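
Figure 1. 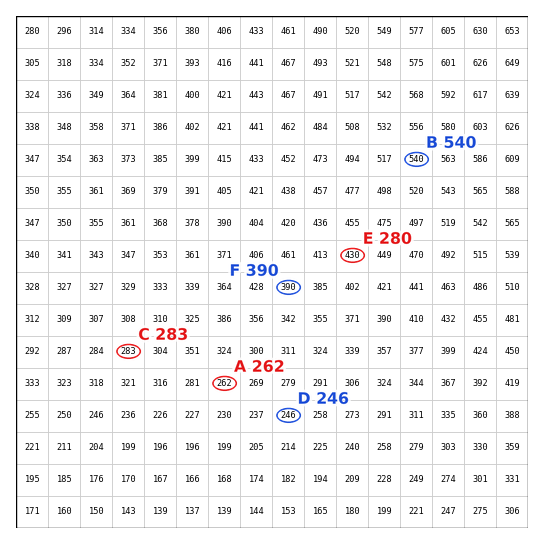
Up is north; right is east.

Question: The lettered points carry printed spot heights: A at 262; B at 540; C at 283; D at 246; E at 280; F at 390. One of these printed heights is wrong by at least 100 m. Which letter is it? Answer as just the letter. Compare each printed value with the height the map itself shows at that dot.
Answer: E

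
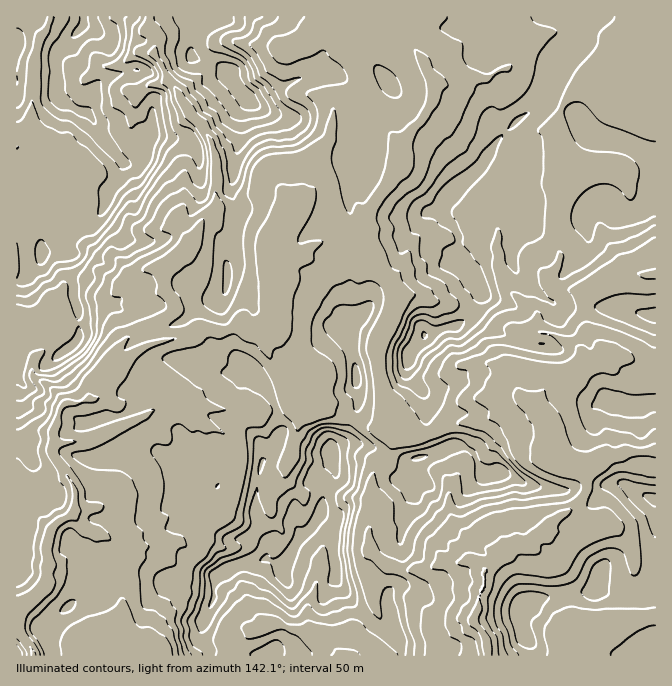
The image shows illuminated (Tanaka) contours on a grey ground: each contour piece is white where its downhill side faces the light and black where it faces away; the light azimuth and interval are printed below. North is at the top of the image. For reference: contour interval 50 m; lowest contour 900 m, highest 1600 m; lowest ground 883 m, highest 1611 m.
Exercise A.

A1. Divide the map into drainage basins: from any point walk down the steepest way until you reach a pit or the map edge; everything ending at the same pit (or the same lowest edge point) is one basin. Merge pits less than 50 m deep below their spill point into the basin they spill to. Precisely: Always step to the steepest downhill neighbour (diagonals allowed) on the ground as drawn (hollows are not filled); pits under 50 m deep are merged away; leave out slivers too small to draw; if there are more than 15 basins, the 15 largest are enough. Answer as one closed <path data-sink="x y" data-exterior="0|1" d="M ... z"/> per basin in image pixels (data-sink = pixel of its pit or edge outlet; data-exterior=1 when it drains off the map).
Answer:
<path data-sink="487 647" data-exterior="0" d="M655 16l-638 0-1 327 2 1 15-7-4-35-5-14 1-12 6 17 7 8 26 18 8 2 6-4 0-12-4-5 0-13-6-30-10-10 7-11 19-8 15-13 7-12 2-11 13-19 2-10 11 1 6-3 4-6 5-17 13-2 15 3 15 0 38-23 19-17 3 4 6 0 24-17 22-10 13-3 15 1 14 8 3 6 0 29 3 7 23-15 9-9 8-12 16 22 40 35 21 30-23 22-5 10 0 5 3 6 9 7 6 12 0 26 20 24 2 10-7 16-4 5-13 8-32 8-16 21-1 18 15 19 3 8 0 27 8 23-2 4-28 7-26-12-16-5-20 0-7 4-5 6-6-3-9 0-15-8-13-4-9 1-4 10-13 13-5 30 0 22 5 17 8 12-3 14 18 8 14-26 15-13 7-13 12 7 2 6 0 33 4 24 15 20 22 24 10 6 13 0 4 22 128 0 1-9-10-20 0-13 13-13 28-7 32-3 3-3 18 8 30 0 10-3z"/><path data-sink="34 655" data-exterior="1" d="M324 73l-7 0-22 6-13 7-24 17-6 0-3-4-19 17-38 23-15 0-15-3-13 2-3 12-5 10-7 4-11-1-2 10-13 19-2 11-7 12-15 13-19 8-7 11 8 6 3 10 2 15 3 9 0 13 4 5 0 12-3 2-3 2-8-2-26-18-7-8-5-16-2 0 0 11 5 14 0 10 4 11 0 14-17 8 1 311 33 0 1-4-7-20 9-12 27-24 18-8 9-9 10-5 33 0 29 14 33 0 7-14 21-10 25-5 3-2 1-13-8-12-5-17 0-22 5-30 13-13 4-11 22 4 15 8 9 0 6 3 5-6 7-4 20 0 16 5 26 12 18-3 12-6-8-25 0-27-3-8-15-19 0-11 3-10 14-18 32-8 13-8 4-5 7-16-2-10-20-24 0-26-6-12-9-7-3-6 0-5 5-10 23-22-21-30-40-35-16-22-8 12-9 9-23 15-3-7 0-29-3-6-9-6z"/><path data-sink="347 655" data-exterior="1" d="M320 514l-7 13-15 13-14 26-16-7-6 0-7 4-20 3-17 9-4 9 0 14-11 24-2 8 0 8 9 13 17 2 7 3 167-1-3-21-13 0-10-6-22-24-15-20-4-24 0-33-2-6z"/><path data-sink="125 655" data-exterior="1" d="M150 574l-33 0-10 5-9 9-13 5-13 10-19 17-9 12 7 23 158 1-1-8-7-10 0-8 2-8 11-24 0-11-35 1z"/><path data-sink="570 645" data-exterior="0" d="M597 588l-3 3-9 2-13 0-35 6-14 11-2 17 10 20 1 9 124-1 0-61-4-1-7 3-30 0z"/>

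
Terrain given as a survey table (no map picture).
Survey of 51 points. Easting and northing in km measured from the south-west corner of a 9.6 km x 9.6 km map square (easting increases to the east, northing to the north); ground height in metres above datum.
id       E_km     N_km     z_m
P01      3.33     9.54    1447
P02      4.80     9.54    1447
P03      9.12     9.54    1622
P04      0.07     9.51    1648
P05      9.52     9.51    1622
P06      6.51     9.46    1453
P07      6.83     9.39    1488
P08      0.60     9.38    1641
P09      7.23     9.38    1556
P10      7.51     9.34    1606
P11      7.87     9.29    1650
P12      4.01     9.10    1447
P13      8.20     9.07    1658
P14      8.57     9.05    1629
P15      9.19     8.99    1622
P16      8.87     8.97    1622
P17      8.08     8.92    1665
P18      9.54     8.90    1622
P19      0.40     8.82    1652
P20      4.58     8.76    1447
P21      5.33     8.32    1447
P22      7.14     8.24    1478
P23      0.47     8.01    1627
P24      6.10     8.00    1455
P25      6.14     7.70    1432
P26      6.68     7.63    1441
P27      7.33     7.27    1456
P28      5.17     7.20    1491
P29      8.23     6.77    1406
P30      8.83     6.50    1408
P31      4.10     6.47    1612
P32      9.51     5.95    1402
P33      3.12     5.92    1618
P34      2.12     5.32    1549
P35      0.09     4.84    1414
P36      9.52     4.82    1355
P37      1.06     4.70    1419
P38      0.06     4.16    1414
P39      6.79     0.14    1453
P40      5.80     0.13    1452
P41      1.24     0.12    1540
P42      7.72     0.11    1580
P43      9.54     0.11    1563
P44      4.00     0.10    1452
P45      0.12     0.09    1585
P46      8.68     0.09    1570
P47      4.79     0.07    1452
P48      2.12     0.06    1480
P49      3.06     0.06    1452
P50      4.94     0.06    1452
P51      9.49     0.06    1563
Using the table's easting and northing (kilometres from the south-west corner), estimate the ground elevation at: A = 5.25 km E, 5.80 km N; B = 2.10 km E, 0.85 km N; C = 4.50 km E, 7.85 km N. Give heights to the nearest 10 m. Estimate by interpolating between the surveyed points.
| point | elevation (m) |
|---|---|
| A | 1600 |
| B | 1450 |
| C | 1450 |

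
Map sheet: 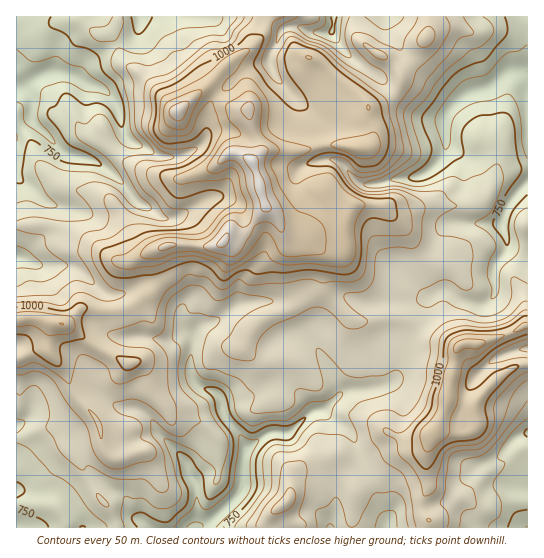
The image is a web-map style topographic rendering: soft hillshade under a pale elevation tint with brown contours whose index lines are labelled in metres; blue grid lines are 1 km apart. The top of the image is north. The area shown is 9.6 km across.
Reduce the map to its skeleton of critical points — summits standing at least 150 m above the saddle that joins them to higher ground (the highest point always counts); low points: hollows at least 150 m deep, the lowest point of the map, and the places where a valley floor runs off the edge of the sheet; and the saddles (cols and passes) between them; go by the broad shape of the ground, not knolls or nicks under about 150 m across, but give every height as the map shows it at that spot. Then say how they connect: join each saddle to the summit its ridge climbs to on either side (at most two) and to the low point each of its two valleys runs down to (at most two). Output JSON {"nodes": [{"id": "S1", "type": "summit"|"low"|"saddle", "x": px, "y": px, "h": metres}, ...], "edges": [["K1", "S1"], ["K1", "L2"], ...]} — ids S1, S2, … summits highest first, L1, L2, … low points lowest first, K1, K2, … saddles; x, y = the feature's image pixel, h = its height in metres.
{"nodes": [
{"id": "S1", "type": "summit", "x": 253, "y": 161, "h": 1221},
{"id": "S2", "type": "summit", "x": 474, "y": 343, "h": 1116},
{"id": "L1", "type": "low", "x": 195, "y": 526, "h": 648},
{"id": "L2", "type": "low", "x": 527, "y": 71, "h": 650},
{"id": "L3", "type": "low", "x": 21, "y": 86, "h": 651},
{"id": "L4", "type": "low", "x": 527, "y": 527, "h": 698},
{"id": "L5", "type": "low", "x": 334, "y": 17, "h": 739},
{"id": "K1", "type": "saddle", "x": 111, "y": 310, "h": 979},
{"id": "K2", "type": "saddle", "x": 422, "y": 509, "h": 937},
{"id": "K3", "type": "saddle", "x": 411, "y": 59, "h": 914},
{"id": "K4", "type": "saddle", "x": 418, "y": 327, "h": 866}],
"edges": [["K1", "S1"], ["K1", "L1"], ["K1", "L3"], ["K2", "S2"], ["K2", "L1"], ["K2", "L4"], ["K3", "S1"], ["K3", "L2"], ["K3", "L5"], ["K4", "S1"], ["K4", "S2"], ["K4", "L1"], ["K4", "L2"]]}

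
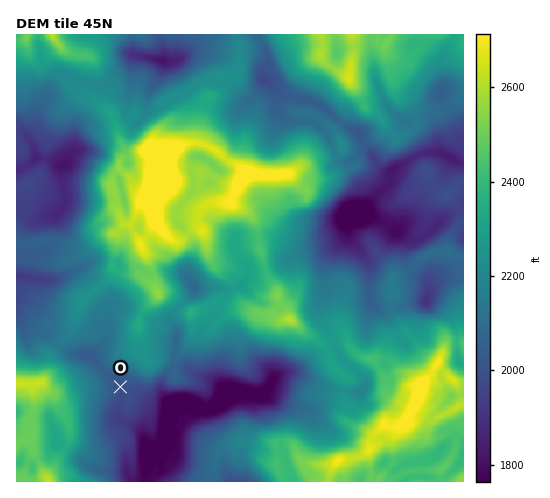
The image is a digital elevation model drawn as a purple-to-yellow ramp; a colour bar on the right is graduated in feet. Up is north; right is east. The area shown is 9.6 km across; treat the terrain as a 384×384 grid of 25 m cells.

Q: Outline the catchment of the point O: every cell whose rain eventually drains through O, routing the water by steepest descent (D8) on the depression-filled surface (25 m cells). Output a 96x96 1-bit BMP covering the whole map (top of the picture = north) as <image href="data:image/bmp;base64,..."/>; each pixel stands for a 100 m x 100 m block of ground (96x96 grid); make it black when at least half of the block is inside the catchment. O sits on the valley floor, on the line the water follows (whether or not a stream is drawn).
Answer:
<image width="96" height="96" href="data:image/bmp;base64,Qk2+BAAAAAAAAD4AAAAoAAAAYAAAAGAAAAABAAEAAAAAAIAEAAATCwAAEwsAAAIAAAAAAAAA////AAAAAAAAAAAAAAAAAAAAAAAAAAAAAAAAAAAAAAAAAAAAAAAAAAAAAAAAAAAAAAAAAAAAAAAAAAAAAAAAAAAAAAAAAAAAAAAAAAAAAAAAAAAAAAAAAAAAAAAAAAAAAAAAAAAAAAAAAAAAAAAAAAAAAAAAAAAAAAAAAAAAAAAAAAAAAAAAAAAAAAAAAAAAAAAAAAAAAAAAAAAAAAAAAAAAAAAAAAAAAAAAAAAAAAAAAAAAAAAAAAAAAAAAAAAAAAAAAAAAAAAAAAAAAAAAAAAAAAAAAAAAAAAAAAAAAAAAAAAAAAAAAAAAAAABgAAAAAAAAAAAAAAD//wAAAAAAAAAAAAD//4AAAAAAAAAAAAD//4AAAAAAAAAAAAB//4AAAAAAAAAAAAB//4AAAAAAAAAAAAB//4AAAAAAAAAAAAB//4AAAAAAAAAAAAB//8AAAAAAAAAAAAA//+AAAAAAAAAAAAAf//AAAAAAAAAAAAAP//AAAAAAAAAAAAAH//AAAAAAAAAAAAAD//AAAAAAAAAAAAAD//AAAAAAAAAAAAAB//AAAAAAAAAAAAAB//gAAAAAAAAAAAAB//gAAAAAAAAAAAAA//wAAAAAAAAAAAAA//4AAAAAAAAAAAAAf/8AAAAAAAAAAAAAP/8AAAAAAAAAAAAAH/8AAAAAAAAAAAAAB/8AAAAAAAAAAAAAA/8AAAAAAAAAAAAAAf8AAAAAAAAAAAAAAf4AAAAAAAAAAAAAAf4AAAAAAAAAAAAAAfwAAAAAAAAAAAAAAfwAAAAAAAAAAAAAAfgAAAAAAAAAAAAAAfgAAAAAAAAAAAAAAfgAAAAAAAAAAAAAAfwAAAAAAAAAAAAAAP4AAAAAAAAAAAAAAH4AAAAAAAAAAAAAAB8AAAAAAAAAAAAAAB8AAAAAAAAAAAAAAA8AAAAAAAAAAAAAAA8AAAAAAAAAAAAAAAYAAAAAAAAAAAAAAAIAAAAAAAAAAAAAAAAAAAAAAAAAAAAAAAAAAAAAAAAAAAAAAAAAAAAAAAAAAAAAAAAAAAAAAAAAAAAAAAAAAAAAAAAAAAAAAAAAAAAAAAAAAAAAAAAAAAAAAAAAAAAAAAAAAAAAAAAAAAAAAAAAAAAAAAAAAAAAAAAAAAAAAAAAAAAAAAAAAAAAAAAAAAAAAAAAAAAAAAAAAAAAAAAAAAAAAAAAAAAAAAAAAAAAAAAAAAAAAAAAAAAAAAAAAAAAAAAAAAAAAAAAAAAAAAAAAAAAAAAAAAAAAAAAAAAAAAAAAAAAAAAAAAAAAAAAAAAAAAAAAAAAAAAAAAAAAAAAAAAAAAAAAAAAAAAAAAAAAAAAAAAAAAAAAAAAAAAAAAAAAAAAAAAAAAAAAAAAAAAAAAAAAAAAAAAAAAAAAAAAAAAAAAAAAAAAAAAAAAAAAAAAAAAAAAAAAAAAAAAAAAAAAAAAAAAAAAAAAAAAAAAAAAAAAAAAAAAAAAAAAAAAAAAAAAAAAAAAAAAAAAAAAAAAAAAAAAAAAAAAAAAAAAAAAAAAAAAAAAAAAAAAAAAAAA="/>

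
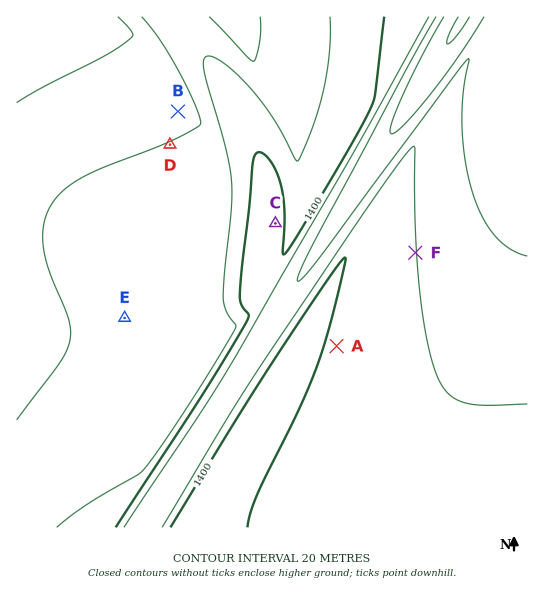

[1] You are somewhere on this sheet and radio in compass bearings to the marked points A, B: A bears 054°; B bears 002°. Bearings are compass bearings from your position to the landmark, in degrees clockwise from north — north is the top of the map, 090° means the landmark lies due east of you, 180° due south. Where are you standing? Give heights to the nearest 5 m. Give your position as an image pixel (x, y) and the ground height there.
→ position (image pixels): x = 165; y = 470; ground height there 1425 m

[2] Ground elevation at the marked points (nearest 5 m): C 1405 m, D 1360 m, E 1360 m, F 1420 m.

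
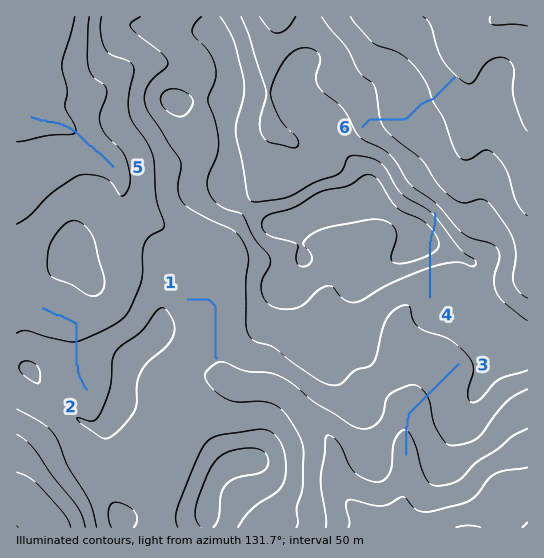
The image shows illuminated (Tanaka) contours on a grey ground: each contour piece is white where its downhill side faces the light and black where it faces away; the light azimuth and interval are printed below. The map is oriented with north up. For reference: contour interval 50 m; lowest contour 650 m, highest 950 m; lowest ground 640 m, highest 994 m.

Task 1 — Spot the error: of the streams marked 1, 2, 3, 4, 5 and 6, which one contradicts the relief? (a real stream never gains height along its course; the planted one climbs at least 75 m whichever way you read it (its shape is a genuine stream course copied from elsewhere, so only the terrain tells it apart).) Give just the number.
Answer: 4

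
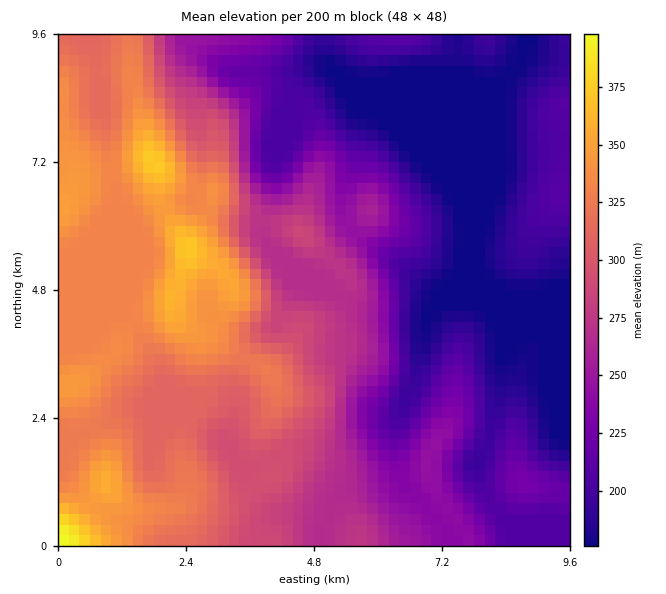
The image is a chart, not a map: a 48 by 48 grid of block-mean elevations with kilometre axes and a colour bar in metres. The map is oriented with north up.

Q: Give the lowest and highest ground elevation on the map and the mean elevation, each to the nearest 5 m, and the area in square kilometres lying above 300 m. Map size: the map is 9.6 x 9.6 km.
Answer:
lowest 175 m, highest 400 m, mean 260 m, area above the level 31.5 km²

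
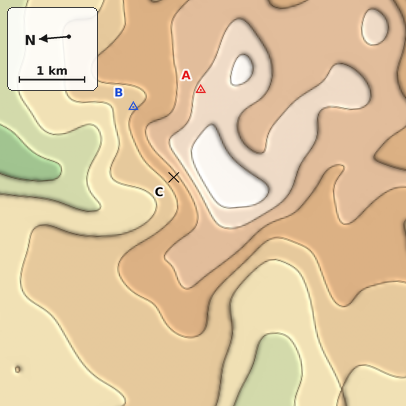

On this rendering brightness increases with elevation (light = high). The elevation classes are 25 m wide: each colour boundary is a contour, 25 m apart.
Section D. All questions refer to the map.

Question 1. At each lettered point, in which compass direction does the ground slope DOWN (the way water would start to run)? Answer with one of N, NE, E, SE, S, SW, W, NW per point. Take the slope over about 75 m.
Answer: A NE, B NE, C NW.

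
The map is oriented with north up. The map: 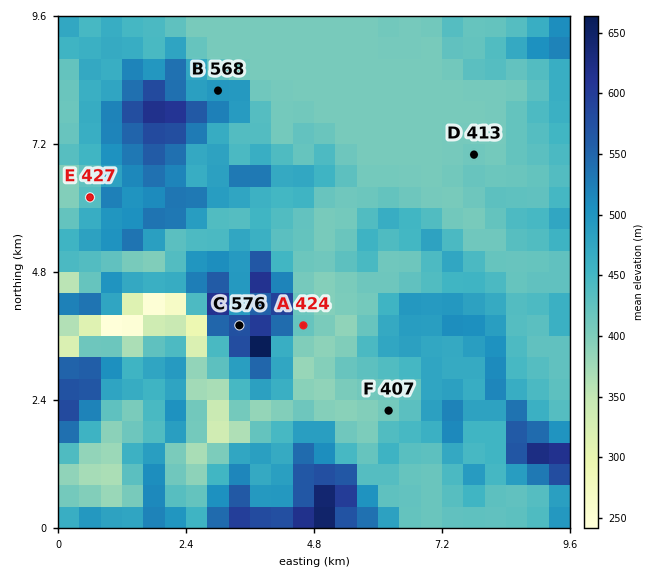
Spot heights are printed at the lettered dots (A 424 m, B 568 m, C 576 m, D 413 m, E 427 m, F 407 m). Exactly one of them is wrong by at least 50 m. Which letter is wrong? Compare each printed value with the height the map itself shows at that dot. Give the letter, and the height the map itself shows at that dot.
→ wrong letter B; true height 493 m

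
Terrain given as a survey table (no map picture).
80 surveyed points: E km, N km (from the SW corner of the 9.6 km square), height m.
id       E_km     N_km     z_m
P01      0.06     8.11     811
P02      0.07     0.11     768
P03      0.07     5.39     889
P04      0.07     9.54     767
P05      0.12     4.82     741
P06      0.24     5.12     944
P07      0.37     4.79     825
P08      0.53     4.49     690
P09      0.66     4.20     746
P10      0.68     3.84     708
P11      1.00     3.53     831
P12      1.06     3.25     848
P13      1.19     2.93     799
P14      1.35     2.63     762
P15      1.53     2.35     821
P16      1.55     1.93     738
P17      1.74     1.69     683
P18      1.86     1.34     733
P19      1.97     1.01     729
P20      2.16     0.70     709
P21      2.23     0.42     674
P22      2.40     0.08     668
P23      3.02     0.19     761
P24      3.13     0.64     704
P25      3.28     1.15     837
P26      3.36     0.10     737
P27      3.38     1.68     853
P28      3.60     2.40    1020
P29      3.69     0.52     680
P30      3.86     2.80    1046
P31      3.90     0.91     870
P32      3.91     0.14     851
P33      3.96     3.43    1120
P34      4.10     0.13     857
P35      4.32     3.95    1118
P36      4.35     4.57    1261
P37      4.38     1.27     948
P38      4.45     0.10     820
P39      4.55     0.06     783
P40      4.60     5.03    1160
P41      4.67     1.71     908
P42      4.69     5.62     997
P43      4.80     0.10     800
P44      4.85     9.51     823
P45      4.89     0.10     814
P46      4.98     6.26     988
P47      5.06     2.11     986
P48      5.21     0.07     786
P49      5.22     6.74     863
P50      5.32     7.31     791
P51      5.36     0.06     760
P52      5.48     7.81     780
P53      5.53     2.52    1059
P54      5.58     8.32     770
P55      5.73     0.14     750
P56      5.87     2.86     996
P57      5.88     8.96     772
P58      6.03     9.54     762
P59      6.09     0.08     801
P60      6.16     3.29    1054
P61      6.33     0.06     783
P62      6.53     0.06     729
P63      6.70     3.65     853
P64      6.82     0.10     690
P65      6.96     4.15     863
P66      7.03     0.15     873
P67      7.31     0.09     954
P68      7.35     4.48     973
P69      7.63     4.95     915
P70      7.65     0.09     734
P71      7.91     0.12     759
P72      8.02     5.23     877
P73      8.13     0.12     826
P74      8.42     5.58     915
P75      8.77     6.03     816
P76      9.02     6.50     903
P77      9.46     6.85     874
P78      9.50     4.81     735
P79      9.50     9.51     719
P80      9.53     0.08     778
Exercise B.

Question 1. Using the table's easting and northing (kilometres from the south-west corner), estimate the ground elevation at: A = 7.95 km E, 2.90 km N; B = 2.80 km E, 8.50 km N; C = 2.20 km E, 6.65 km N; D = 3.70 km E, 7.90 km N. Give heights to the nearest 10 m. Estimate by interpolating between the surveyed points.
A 830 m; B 750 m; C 930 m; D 780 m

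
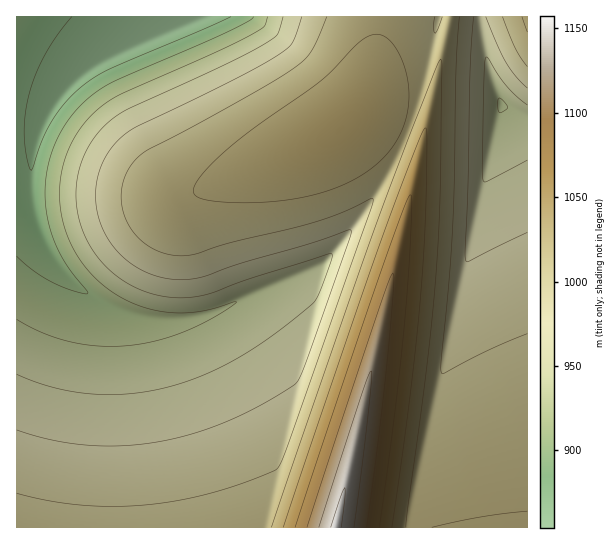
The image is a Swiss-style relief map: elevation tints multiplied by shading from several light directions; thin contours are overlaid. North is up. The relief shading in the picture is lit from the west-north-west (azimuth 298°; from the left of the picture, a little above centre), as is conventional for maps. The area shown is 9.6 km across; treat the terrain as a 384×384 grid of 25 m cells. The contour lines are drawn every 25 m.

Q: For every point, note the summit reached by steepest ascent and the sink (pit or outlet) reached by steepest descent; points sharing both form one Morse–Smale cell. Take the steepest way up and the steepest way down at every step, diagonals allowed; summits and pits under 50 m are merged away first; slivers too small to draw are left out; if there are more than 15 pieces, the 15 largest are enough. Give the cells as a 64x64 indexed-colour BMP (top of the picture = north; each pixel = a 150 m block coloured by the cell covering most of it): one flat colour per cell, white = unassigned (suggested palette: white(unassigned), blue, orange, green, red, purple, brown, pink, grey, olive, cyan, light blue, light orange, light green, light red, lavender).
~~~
<image width="64" height="64" href="data:image/bmp;base64,Qk12CAAAAAAAAHYAAAAoAAAAQAAAAEAAAAABAAQAAAAAAAAIAAATCwAAEwsAABAAAAAAAAAA////ALR3HwAOf/8ALKAsACgn1gC9Z5QAS1aMAMJ34wB/f38AIr28AM++FwDox64AeLv/AIrfmACWmP8A1bDFABERERERERERERERERERERERERERIiIiIiIiIiIiIiIiEREREREREREREREREREREREREREiIiIiIiIiIiIiIiIRERERERERERERERERERERERERERIiIiIiIiIiIiIiIhEREREREREREREREREREREREREREiIiIiIiIiIiIiIiERERERERERERERERERERERERERESIiIiIiIiIiIiIiIRERERERERERERERERERERERERERIiIiIiIiIiIiIiIhEREREREREREREREREREREREREREiIiIiIiIiIiIiIiERERERERERERERERERERERERERERIiIiIiIiIiIiIiIREREREREREREREREREREREREREREiIiIiIiIiIiIiIhERERERERERERERERERERERERERESIiIiIiIiIiIiIiERERERERERERERERERERERERERERIiIiIiIiIiIiIiIRERERERERERERERERERERERERERESIiIiIiIiIiIiIhERERERERERERERERERERERERERERIiIiIiIiIiIiIiEREREREREREREREREREREREREREREiIiIiIiIiIiIiIRERERERERERERERERERERERERERESIiIiIiIiIiIiIhERERERERERERERERERERERERERERIiIiIiIiIiIiIiERERERERERERERERERERERERERERESIiIiIiIiIiIiIRERERERERERERERERERERERERERERIiIiIiIiIiIiIhEREREREREREREREREREREREREREREiIiIiIiIiIiIiERERERERERERERERERERERERERERESIiIiIiIiIiIiIREREREREREREREREREREREREREREREiIiIiIiIiIiIhERERERERERERERERERERERERERERESIiIiIiIiIiIiERERERERERERERERERERERERERERERIiIiIiIiIiIiIREREREREREREREREREREREREREREREiIiIiIiIiIiIhERERERERERERERERERERERERERERERIiIiIiIiIiIiEREREREREREREREREREREREREREREREiIiIiIiIiIiIRERERERERERERERERERERERERERERESIiIiIiIiIiIhERERERERERERERERERERERERERERERIiIiIiIiIiIiEREREREREREREREREREREREREREREREiIiIiIiIiIiIRERERERERERERERERERERERERERERERIiIiIiIiIiIhEREREREREREREREREREREREREREREREiIiIiIiIiIiERERERERERERERERERERERERERERERESIiIiIiIiIiIRERERERERERERERERERERERERERERERIiIiIiIiIiIhERERERERERERERERERERERERERERERESIiIiIiIiIiERERERERERERERERERERERERERERERERIiIiIiIiIiIREREREREREREREREREREREREREREREREiIiIiIiIiIhERERERERERERERERERERERERERERERESIiIiIiIiIiERERERERERERERERERERERERERERERERIiIiIiIiIiIRERERERERERERERERERERERERERERERESIiIiIiIiIhERERERERERERERERERERERERERERERERIiIiIiIiIiEREREREREREREREREREREREREREREREREiIiIiIiIiIRERERERERERERERERERERERERERERERESIiIiIiIiIhEREREREREREREREREREREREREREREREREiIiIiIiIiERERERERERERERERERERERERERERERERESIiIiIiIiIRERERERERERERERERERERERERERERERERIiIiIiIiIhEREREREREREREREREREREREREREREREREiIiIiIiIiERERERERERERERERERERERERERERERERESIiIiIiIiIREREREREREREREREREREREREREREREREREiIiIiIiIhERERERERERERERERERERERERERERERERESIiIiIiIiERERERERERERERERERERERERERERERERERIiIiIiIiIREREREREREREREREREREREREREREREREiIiIiIiIiIhERERERERERERERERERERERERERERIiIiIiIiIiIiIjEREREREREREREREREREREREREREREiIiIiIiIiIiIzMRERERERERERERERERERERERERERERIiIiIiIiIiIzMxEREREREREREREREREREREREREREREiIiIiIiIiIjMzERERERERERERERERERERERERERERESIiIiIiIiIiMzMRERERERERERERERERERERERERERERIiIiIiIiIiMzMxERERERERERERERERERERERERERERESIiIiIiIiIzMzERERERERERERERERERERERERERERERIiIiIiIiIjMzMREREREREREREREREREREREREREREREiIiIiIiIiMzMxERERERERERERERERERERERERERERESIiIiIiIiMzMzERERERERERERERERERERERERERERERIiIiIiIiIzMzMREREREREREREREREREREREREREREREiIiIiIiIjMzMxERERERERERERERERERERERERERERERIiIiIiIiMzMz"/>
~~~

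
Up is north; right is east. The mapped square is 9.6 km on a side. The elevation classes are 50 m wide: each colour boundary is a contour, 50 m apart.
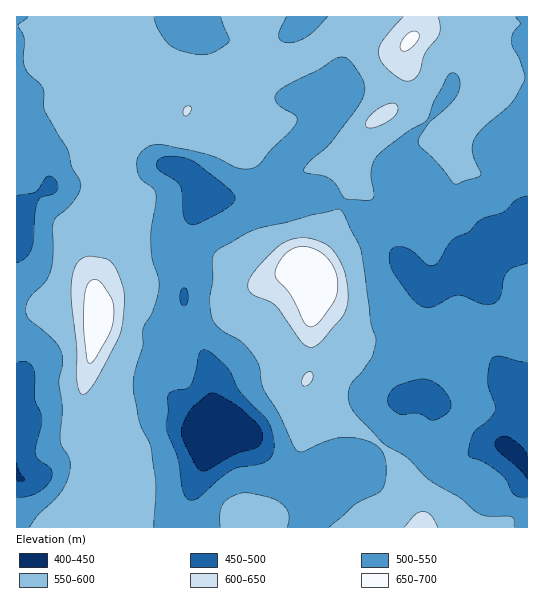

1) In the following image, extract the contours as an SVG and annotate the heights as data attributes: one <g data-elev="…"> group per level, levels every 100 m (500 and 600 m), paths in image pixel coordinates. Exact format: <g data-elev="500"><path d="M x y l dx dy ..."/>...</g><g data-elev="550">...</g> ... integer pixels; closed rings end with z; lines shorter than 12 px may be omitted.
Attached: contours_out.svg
<g data-elev="500"><path d="M189 500l-6-8-5-33-11-29 1-20-1-12 2-4 2-2 15-3 4-3 5-11 4-22 3-3 3 0 8 4 14 13 13 24 27 28 5 14 2 16-3 8-5 5-8 3-19 2-6 3-14 9-21 19-5 2z"/><path d="M527 498l-12-3-4-4-5-11-5-6-16-11-15-6-2-4 6-20 15-14 6-9 0-5-7-23 1-15 2-8 3-2 5-1 28 6"/><path d="M430 420l-11-6-17 1-7-3-5-5-3-5 1-5 3-6 8-6 20-6 10 1 9 5 11 12 2 10-3 6-7 5-7 2z"/><path d="M17 362l10 0 4 3 3 5 1 29 6 14 1 6-6 28-1 7 3 5 12 9 2 6-3 8-8 9-11 5-13 2"/><path d="M182 305l-2-4 0-7 2-5 3-1 3 3 0 8-2 6z"/><path d="M527 263l-13 4-7 5-3 7-4 18-6 6-11 1-18-8-7-1-8 2-16 9-7 2-9-4-9-9-16-24-4-13 1-6 3-4 4-1 5 0 11 4 14 14 7 0 5-4 9-16 6-6 15-7 13-13 20-6 15-13 10-4"/><path d="M191 225l-4-3-3-5-2-24-2-7-4-5-15-9-4-5 0-5 5-5 16 0 15 4 29 22 12 12 0 7-8 7-27 14z"/><path d="M17 196l18-4 12-16 6 1 4 6 1 6-3 4-13 4-4 4-3 12-1 26-2 10-6 8-9 6"/></g><g data-elev="600"><path d="M438 527l-7-11-8-4-8 2-11 13"/><path d="M81 394l5-1 7-7 24-45 5-14 2-22-1-18-9-22-8-6-15-3-8 2-6 5-4 10-2 12 1 18 5 46 0 30 1 10z"/><path d="M303 386l6-1 3-4 1-6-2-3-4 0-4 5-2 5z"/><path d="M310 347l5-1 6-4 21-25 5-12 1-16-5-22-11-18-6-5-9-4-18-2-13 4-12 8-21 23-4 6-1 7 1 5 4 3 17 8 6 4 25 35 5 5z"/><path d="M367 127l10 0 14-8 7-8-1-6-3-2-5 1-13 6-10 11-1 4z"/><path d="M184 115l3 1 3-3 1-4-1-3-5 1-2 4z"/><path d="M403 17l-20 24-4 6-1 6 3 8 6 8 12 9 8 3 6-1 5-5 7-21 14-19 1-8-2-10"/></g>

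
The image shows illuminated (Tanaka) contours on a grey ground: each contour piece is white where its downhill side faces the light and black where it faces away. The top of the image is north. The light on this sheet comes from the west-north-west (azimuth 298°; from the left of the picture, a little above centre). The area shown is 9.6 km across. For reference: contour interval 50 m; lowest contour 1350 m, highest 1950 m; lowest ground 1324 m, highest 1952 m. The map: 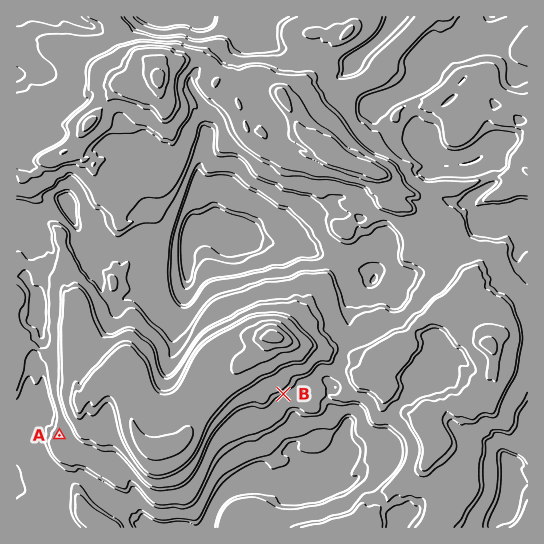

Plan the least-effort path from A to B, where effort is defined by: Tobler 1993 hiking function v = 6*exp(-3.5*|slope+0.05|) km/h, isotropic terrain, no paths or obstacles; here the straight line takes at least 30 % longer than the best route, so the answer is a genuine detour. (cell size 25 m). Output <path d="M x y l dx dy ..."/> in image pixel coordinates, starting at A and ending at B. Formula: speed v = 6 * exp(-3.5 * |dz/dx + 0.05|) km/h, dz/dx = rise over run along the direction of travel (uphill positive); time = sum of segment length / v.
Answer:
<path d="M59 435l3 3 5 3 2 1 64 32 12 12 10 5 18 0 13-6 16-16 5-11 34-33 24-12 18-19"/>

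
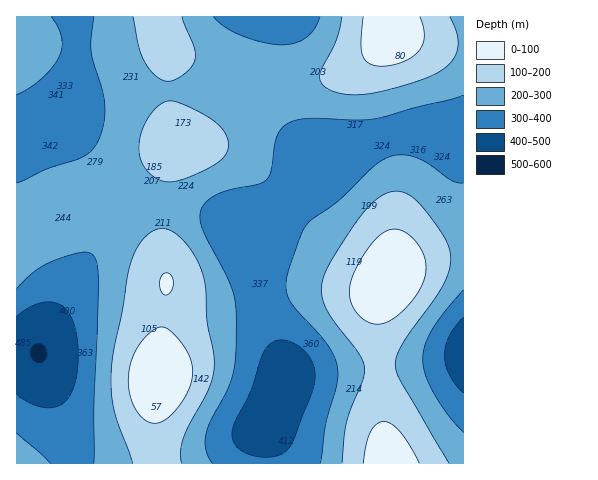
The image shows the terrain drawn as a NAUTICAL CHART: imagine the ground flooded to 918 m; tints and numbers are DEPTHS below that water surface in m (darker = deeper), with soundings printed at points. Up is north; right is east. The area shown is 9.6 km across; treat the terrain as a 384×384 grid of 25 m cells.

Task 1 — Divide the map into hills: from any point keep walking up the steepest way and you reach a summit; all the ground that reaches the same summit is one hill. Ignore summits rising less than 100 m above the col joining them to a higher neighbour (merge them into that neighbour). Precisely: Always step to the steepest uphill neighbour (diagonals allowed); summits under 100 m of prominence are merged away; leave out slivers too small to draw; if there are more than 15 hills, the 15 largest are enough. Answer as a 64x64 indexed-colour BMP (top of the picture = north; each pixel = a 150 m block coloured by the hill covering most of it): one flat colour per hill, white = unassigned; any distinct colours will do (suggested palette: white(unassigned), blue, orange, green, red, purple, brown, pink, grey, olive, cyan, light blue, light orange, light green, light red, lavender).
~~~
<image width="64" height="64" href="data:image/bmp;base64,Qk12CAAAAAAAAHYAAAAoAAAAQAAAAEAAAAABAAQAAAAAAAAIAAATCwAAEwsAABAAAAAAAAAA////ALR3HwAOf/8ALKAsACgn1gC9Z5QAS1aMAMJ34wB/f38AIr28AM++FwDox64AeLv/AIrfmACWmP8A1bDFABEREREREREREREREREREREREUREREREREREREREREREERERERERERERERERERERERERREREREREREREREREREQRERERERERERERERERERERERFERERERERERERERERERBEREREREREREREREREREREREUREREREREREREREREREERERERERERERERERERERERERREREREREREREREREREQRERERERERERERERERERERERFERERERERERERERERERBEREREREREREREREREREREREUREREREREREREREREREERERERERERERERERERERERERFEREREREREREREREREQREREREREREREREREREREREREURERERERERERERERERBERERERERERERERERERERERERFEREREREREREREREREEREREREREREREREREREREREREUREREREREREREREREQRERERERERERERERERERERERERRERERERERERERERERBEREREREREREREREREREREREREUREREREREREREREREERERERERERERERERERERERERESIiIiIiREREREREREQRERERERERERERERERERERERERIiIiIiIiIiIiIiJERBEREREREREREREREREREREREREiIiIiIiIiIiIiIiIiEREREREREREREREREREREREREiIiIiIiIiIiIiIiIiIRERERERERERERERERERERERESIiIiIiIiIiIiIiIiIhERERERERERERERERERERERERIiIiIiIiIiIiIiIiIiERERERERERERERERERERERERIiIiIiIiIiIiIiIiIiIREREREREREREREREREREREREiIiIiIiIiIiIiIiIiIhEREREREREREREREREREREREiIiIiIiIiIiIiIiIiIiERERERERERERERERERERERESIiIiIiIiIiIiIiIiIiIRERERERERERERERERERERERIiIiIiIiIiIiIiIiIiIhEREREREREREREREREREREREiIiIiIiIiIiIiIiIiIiEREREREREREREREREREREREiIiIiIiIiIiIiIiIiIiIRERERERERERERERERERERESIiIiIiIiIiIiIiIiIiIhERERERERERERERERERERERIiIiIiIiIiIiIiIiIiIiEREREREREREREREREREREREiIiIiIiIiIiIiIiIiIiIRERERERERERERERERERERESIiIiIiIiIiIiIiIiIiIhERERERERERERERERERERESIiIiIiIiIiIiIiIiIiIiERERERERERERERERERERERIiIiIiIiIiIiIiIiIiIiIREREREREREREREREREREREiIiIiIiIiIiIiIiIiIiIhERERERERERERERERERERESIiIiIiIiIiIiIiIiIiIiERERERERERERERERERERERESIiIiIiIiIiIiIiIiIiIREREREREREREREREREREREREiIiIiIiIiIiIiIiIiIhERERERERERERERERERERERERIiIiIiIiIiIiIiIiIiERERERERERERERERERERERERESIiIiIiIiIiIiIiIiIREREREREREREREREREREREREREiIiIiIiIiIiIiIiIhERERERERERERERERERERERERERIiIiIiIiIiIiIiIiERERERERERERERERERERERERERESIiIiIiIiIiIiIiIREREREREREREREREREREREREREREiIiIiIiIiIiIiIhERERERERERERERERERERERERERERIiIiIiIiIiIiIiERERERERERERERERERERERERERERESIiIiIiIiIiIiIRERERERERERERERERERERERERERETMyIiIiIiIiIiIhEREREREREREREREREREREREREREzMzMzIiIiIiIiIiEREREREREREREREREREREREREREzMzMzMzMiIiIiIiIREREREREREREREREREREREREREzMzMzMzMzMzIiIzMxEREREREREREREREREREREREREzMzMzMzMzMzMzMzMzERERERERERERERERERERERERETMzMzMzMzMzMzMzMzMRERERERERERERERERERERERETMzMzMzMzMzMzMzMzMxERERERERERERERERERERERETMzMzMzMzMzMzMzMzMzERERERERERERERERERERERERMzMzMzMzMzMzMzMzMzMREREREREREREREREREREREREzMzMzMzMzMzMzMzMzMxERERERERERERERERERERERETMzMzMzMzMzMzMzMzMzERERERERERERERERERERERERMzMzMzMzMzMzMzMzMzMREREREREREREREREREREREREzMzMzMzMzMzMzMzMzMxERERERERERERERERERERERETMzMzMzMzMzMzMzMzMzERERERERERERERERERERERERMzMzMzMzMzMzMzMzMzMRERERERERERERERERERERERETMzMzMzMzMzMzMzMzMxERERERERERERERERERERERERMzMzMzMzMzMzMzMzMzEREREREREREREREREREREREREzMzMzMzMzMzMzMzMzMRERERERERERERERERERERERETMzMzMzMzMzMzMzMzMxERERERERERERERERERERERERMzMzMzMzMzMzMzMzMz"/>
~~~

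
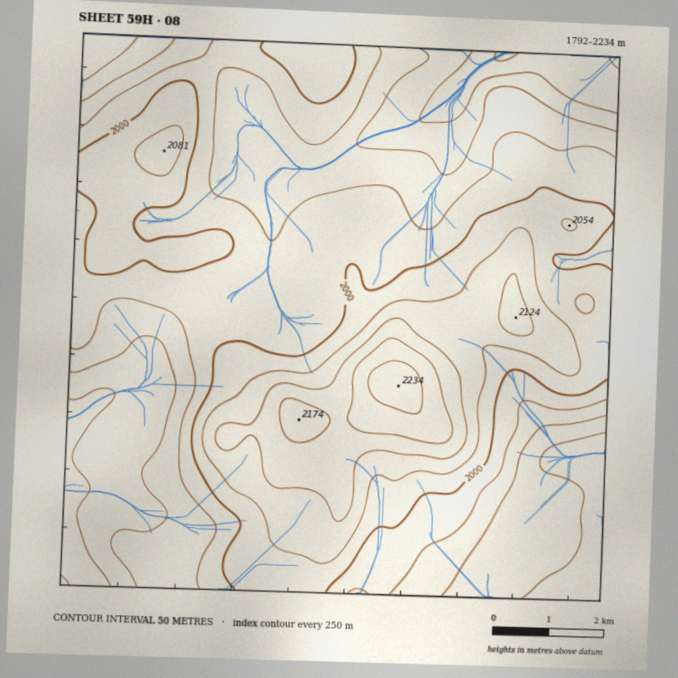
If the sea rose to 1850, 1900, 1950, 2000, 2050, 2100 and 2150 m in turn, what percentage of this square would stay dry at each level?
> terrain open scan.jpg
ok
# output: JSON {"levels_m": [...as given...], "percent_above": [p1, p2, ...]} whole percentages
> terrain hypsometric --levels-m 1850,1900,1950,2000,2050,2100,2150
{"levels_m": [1850, 1900, 1950, 2000, 2050, 2100, 2150], "percent_above": [93, 80, 62, 37, 19, 9, 3]}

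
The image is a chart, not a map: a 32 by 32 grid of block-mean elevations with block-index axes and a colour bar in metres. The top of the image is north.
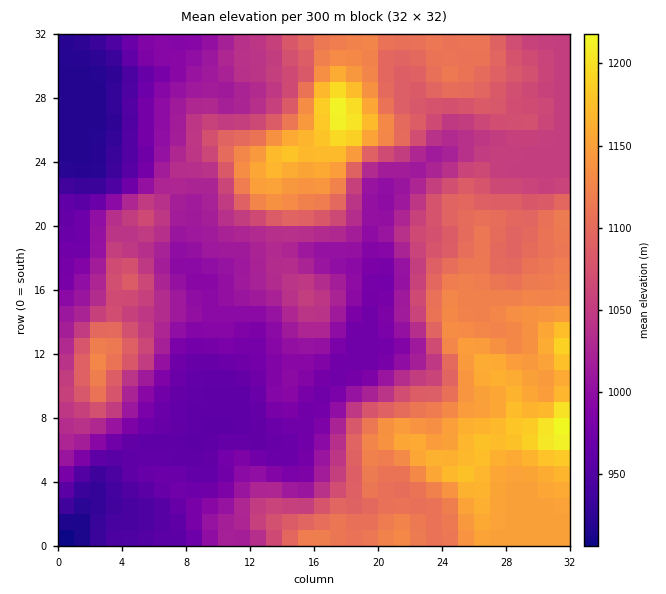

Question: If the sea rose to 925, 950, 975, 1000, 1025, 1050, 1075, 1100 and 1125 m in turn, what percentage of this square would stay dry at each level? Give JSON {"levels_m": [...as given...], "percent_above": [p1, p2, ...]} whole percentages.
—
{"levels_m": [925, 950, 975, 1000, 1025, 1050, 1075, 1100, 1125], "percent_above": [97, 94, 83, 71, 60, 50, 39, 30, 18]}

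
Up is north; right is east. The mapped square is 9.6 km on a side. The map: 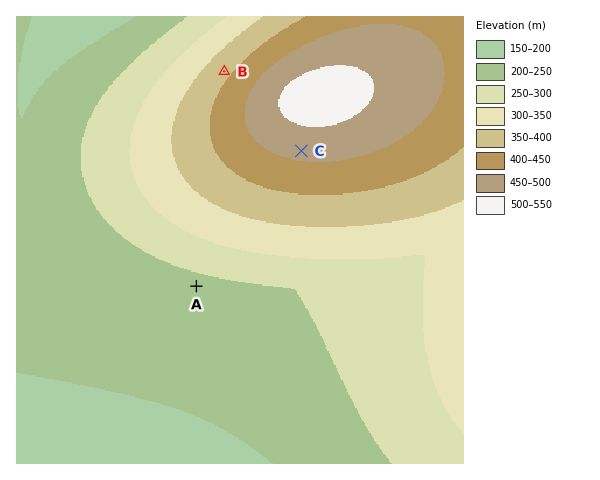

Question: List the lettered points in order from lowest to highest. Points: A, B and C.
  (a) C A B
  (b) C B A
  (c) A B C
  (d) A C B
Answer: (c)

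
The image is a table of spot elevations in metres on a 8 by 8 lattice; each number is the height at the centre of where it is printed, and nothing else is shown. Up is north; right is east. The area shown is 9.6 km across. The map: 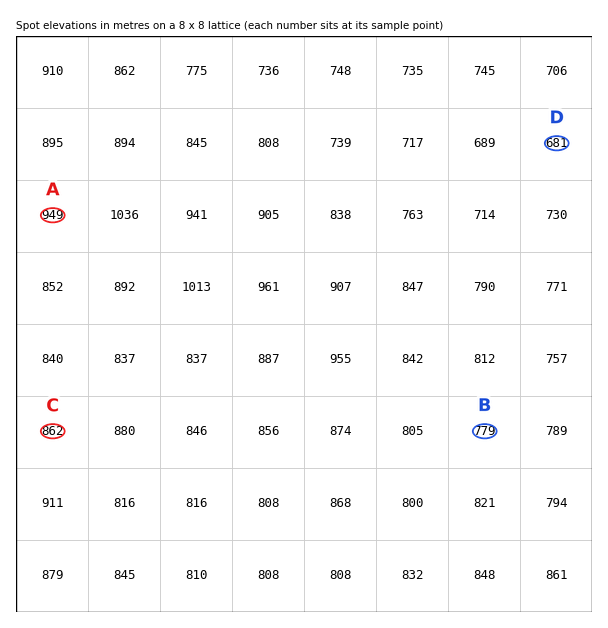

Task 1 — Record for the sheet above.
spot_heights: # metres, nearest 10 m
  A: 950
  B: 780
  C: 860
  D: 680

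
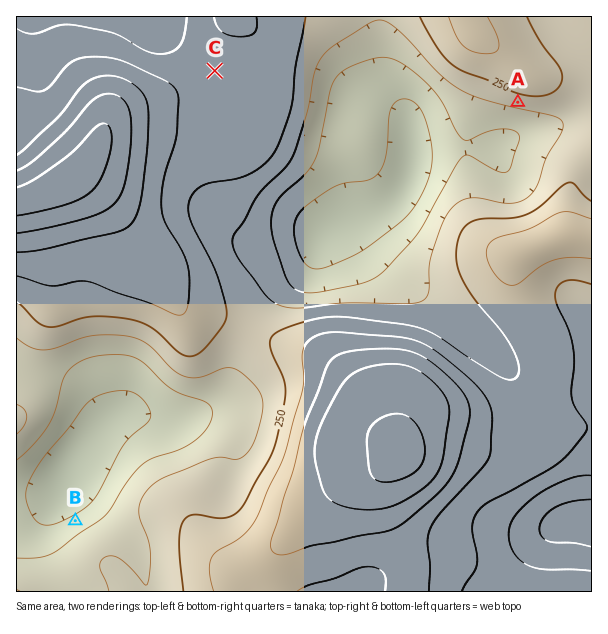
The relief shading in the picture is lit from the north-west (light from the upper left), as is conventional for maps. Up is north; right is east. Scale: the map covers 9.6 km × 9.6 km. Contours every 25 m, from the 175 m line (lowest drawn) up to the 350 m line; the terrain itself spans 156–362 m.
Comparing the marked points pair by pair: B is below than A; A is below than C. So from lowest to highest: B A C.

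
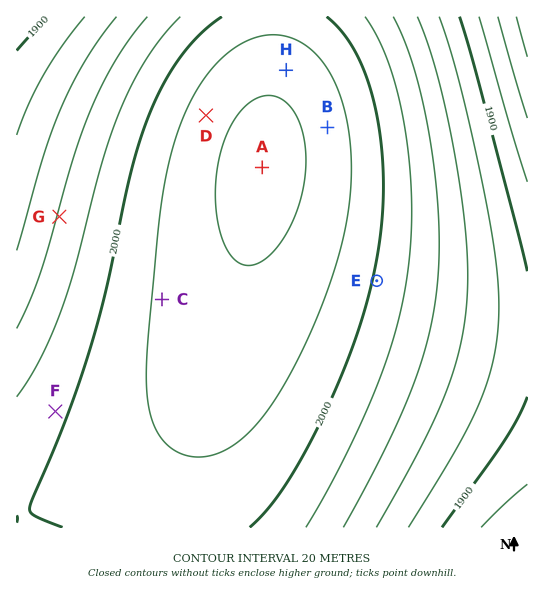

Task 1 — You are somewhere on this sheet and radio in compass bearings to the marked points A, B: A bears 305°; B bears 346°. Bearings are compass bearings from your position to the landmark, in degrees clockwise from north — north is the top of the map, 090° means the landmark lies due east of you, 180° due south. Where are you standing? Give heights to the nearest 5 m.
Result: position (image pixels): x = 353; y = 231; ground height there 2015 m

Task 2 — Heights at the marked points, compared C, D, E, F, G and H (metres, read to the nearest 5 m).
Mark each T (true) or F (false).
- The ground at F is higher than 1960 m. T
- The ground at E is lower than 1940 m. F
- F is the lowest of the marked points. F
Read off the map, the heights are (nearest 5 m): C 2025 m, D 2030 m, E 2000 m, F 1995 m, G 1960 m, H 2030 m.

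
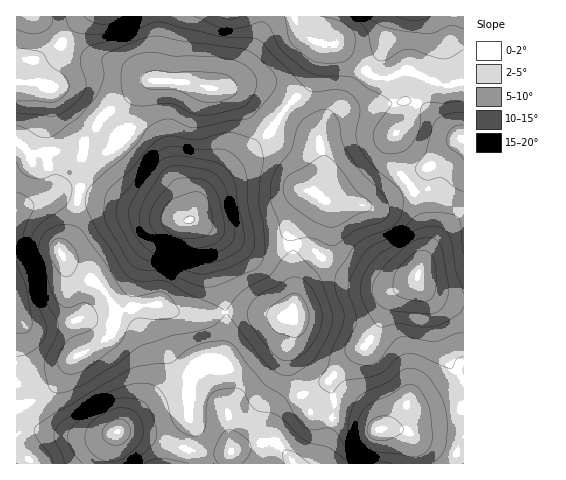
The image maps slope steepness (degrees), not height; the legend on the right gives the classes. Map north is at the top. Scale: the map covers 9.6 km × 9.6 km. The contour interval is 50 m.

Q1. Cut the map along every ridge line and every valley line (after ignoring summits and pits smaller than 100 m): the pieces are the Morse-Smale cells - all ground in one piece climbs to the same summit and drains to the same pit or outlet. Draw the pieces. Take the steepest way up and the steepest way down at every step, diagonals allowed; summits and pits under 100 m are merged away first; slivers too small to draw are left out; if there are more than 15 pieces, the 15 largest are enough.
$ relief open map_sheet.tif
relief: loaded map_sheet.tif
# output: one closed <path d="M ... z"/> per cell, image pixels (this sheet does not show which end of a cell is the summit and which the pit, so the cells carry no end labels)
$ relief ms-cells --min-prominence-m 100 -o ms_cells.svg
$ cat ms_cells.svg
<path d="M162 80l-16 2-46 37-9 17-6 5-5 49 74 24 27 6 13 0 26 14 33 14 24 1 15-3-1-12 4-11 10-15 10-10 5-1-3-3 0-6 7-23-7-33-17-28-13-12-21-8-20 0-18 4-18 0-20-6z"/><path d="M294 16l-134 0-4 37 0 27 34 2 20 6 18 0 18-4 20 0 21 8 13 12 19 34 5 27-7 29 9 8 41 4 7-1 17-11 22-18 20-12 25-23 6-3-1-56-16 4-21-7-17-9-19 8-16-1-38-33-18-1-10-5-7-7z"/><path d="M159 16l-143 1 0 123 15 17 15-6 29 0 7-2 18-30 8-7 18-12 20-18 10-2z"/><path d="M463 138l-5 3-25 23-20 12-22 18-17 11-7 1-41-4-11-4-11 11-10 16-3 9 1 11 10 1 12 4 19 16 24 14 29 8 9 0 17-7 5-5 3 8 10 7 22 7 11 2z"/><path d="M211 358l-7 0-9 6-10 24-5 5-32 15-30 23-15 5-25 1-31-5-13-7-12-19-5 2-1 48 11 2 5 6 288-1 12-44-21-6-9-18-18 9-9 10-1 18 5 14-3-3-18 0-26 8-2-11-3-48-3-24-3-6z"/><path d="M160 304l-35 5-10-3 0 17-5 12-35 22-22 31-11 8-19 10 11 19 13 7 31 5 18 0 22-6 30-23 32-15 5-5 5-16 6-10 8-4 7 0 6 3 3-1 6-21-1-27-11 3-32-1-10-3z"/><path d="M417 277l-25 20-20 40-10 11-13 10-19 21 4 23-1 16 21 4 21 7 31 0 15-12 25-2 18-5 0-110-32-8-8-4z"/><path d="M81 191l-2 1-7 38-10 18 0 7 5 11 8 8 24 12 14 19 6 4 41-5 12 7 10 3 32 1 12-3-20-73-12-18-40-7z"/><path d="M73 190l-16 2-41 21 0 172 8 21 18-10 11-8 10-12 8-15 38-24 6-14-1-16-12-19-6-5-21-9-8-8-5-11 0-7 12-25 5-27 0-4z"/><path d="M302 246l-10 0 3 53-3 10 0 25-3 12 0 18 3 12 9 16 3 2 25-14 20-22 19-16 8-12 16-33 21-16-18 7-9 0-29-8-24-14-19-16z"/><path d="M463 16l-168 0 0 2 6 13 7 7 10 5 18 1 38 33 16 1 19-8 17 9 23 7 15-4z"/><path d="M237 311l-11 2 0 26-7 22 5 7 1 7 5 65 2 11 26-8 18 0-2-25 2-6 8-8 18-9-13-31 3-46z"/><path d="M196 221l-1 1 7 8 7 16 18 66 10-1 55 5 3-30-3-40-15 3-24-1-33-14z"/><path d="M335 418l-4 2-10 44 93-1-1-23-4-8-11-3-23 0-12-5z"/><path d="M17 141l0 71 40-20 9-2 14 0 3-43-8 4-29 0-15 6z"/>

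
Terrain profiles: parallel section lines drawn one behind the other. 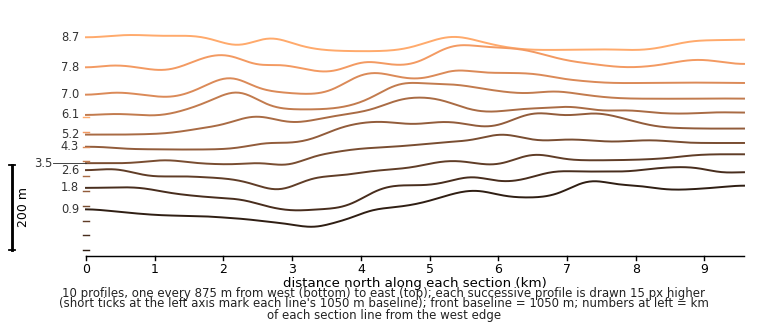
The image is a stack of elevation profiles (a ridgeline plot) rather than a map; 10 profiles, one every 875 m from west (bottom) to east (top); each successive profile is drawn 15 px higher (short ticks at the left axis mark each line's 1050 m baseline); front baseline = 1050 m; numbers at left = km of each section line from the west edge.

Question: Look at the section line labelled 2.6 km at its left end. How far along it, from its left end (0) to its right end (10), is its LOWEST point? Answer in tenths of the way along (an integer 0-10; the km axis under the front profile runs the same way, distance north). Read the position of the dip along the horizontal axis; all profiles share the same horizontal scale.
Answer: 3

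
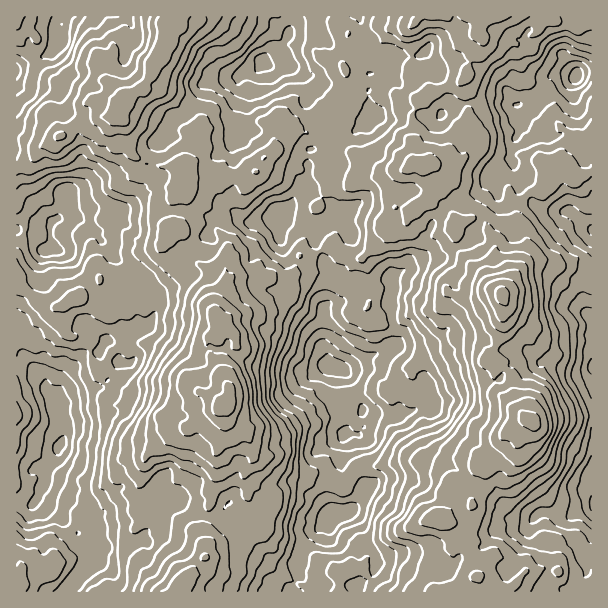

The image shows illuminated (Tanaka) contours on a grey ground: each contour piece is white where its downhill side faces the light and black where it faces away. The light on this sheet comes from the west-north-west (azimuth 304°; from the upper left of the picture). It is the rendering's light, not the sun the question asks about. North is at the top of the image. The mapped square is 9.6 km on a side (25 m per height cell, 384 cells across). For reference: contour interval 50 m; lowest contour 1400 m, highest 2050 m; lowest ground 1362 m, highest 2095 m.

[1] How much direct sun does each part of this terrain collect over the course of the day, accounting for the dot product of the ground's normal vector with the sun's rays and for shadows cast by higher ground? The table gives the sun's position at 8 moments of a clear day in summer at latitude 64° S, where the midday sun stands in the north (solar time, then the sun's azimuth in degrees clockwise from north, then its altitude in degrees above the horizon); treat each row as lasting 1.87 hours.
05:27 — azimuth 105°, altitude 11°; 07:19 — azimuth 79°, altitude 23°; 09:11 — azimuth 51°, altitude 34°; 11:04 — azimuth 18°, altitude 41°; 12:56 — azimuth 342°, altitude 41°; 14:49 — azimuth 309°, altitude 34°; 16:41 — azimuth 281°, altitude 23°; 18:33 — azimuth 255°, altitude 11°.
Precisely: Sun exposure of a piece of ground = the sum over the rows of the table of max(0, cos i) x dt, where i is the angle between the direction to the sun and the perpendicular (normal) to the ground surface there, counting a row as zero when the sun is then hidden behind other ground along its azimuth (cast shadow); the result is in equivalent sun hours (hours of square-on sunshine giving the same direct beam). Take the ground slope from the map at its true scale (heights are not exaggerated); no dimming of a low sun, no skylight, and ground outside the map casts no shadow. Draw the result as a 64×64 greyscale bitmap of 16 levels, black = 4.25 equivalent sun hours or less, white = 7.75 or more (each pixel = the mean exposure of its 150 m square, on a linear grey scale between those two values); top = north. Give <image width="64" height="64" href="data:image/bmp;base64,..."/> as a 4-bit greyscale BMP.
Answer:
<image width="64" height="64" href="data:image/bmp;base64,Qk12CAAAAAAAAHYAAAAoAAAAQAAAAEAAAAABAAQAAAAAAAAIAAATCwAAEwsAABAAAAAAAAAAAAAAABEREQAiIiIAMzMzAERERABVVVUAZmZmAHd3dwCIiIgAmZmZAKqqqgC7u7sAzMzMAN3d3QDu7u4A////AJh1WN7t3czO66iKuIh4iIrNzMu97u3szLl4q7h4morNy5Y1fe/crO7t2oVohniJrKmIdXvcvM3dypmc3ZeHSa26qoVHvsqr7d3suZqqhmm7ubzKqdzduqqs3buczKvKu93c24WZubzN3/6omql4hoq73u3HiczKmZvMp4zt3dzJ3czd2am6vM7e3N3LmJZmes//7dt3iZqqmbzt3v/d7arv7e7Mmnu6q9u73cuZd3d53t28uVEBOKmYm9/v/Mu7rP7/7Ll5qoiaupve27upibrNze7bqWQzJHqazdzc7/7u/v/tqaiZqombze3N27qaiIir/+zN25h5ipiJqbzu7v/t3tq8uamZmrzcusu7moZ3dGmsze/+3LvLmIh5icur7svLu8q4aamqq7y5e7iZmHViAAWszc3v/rqpmGREVom7iKvLq3Z3iaq6mpmFeKvKioQQAp3sze7Ku8t1RCRYm7maq8yqmHmpm7mZuWVois3IZUaEe8vd7tu8yoZFM1aKqbuau7rKiFdnmXZmRWeFZ4m4mbY0e7uprN2XZmRDIkV5qprdzLuWhjI3VUZ1h0RmeZu7ymRFZ2q92YiZcwEzRFd3eN7Lu6h4cxFFRVd3h0Z6zbu9zMuZmcuZuahWUjeIVWh4nMqry5ulMkR4hUZ73JmZ7t7/7M3uy7vNpXiGR4dnmVV5vMzLqbqFVoeFZ5maqYm7zMzu7u7uzNuGeYU1VXiGdEa8u93bqJqYmZmImKvJhph4iL3v///8usuIdTREWFRUeJu6ze25urqHVYy7ze2ohEZ4vv////7N3slXqnZnmYh3l3mt7tu6uoVWaN///t26ZpaZvO3u3u27us3Mu7rdqJmpqprN78upmpd53v7N3MqXUzVWe7vd2qq97u3c3N2nZYmry7zNyoiL3amr28vduZchRkZ5mHipmd7/7N3cvHZHmJvMqaqqi7zLvLuL2+zduYermHeIeInO7v/+7tzLZVVWeKzsu6vMyq3dy7urzu3cqbqod3d3eavN7//dzMpkVpqIi9/u3e7t3d3JqJmcvJeJq6l1aIiGirzf3KichjRFWKuJm93u7czv6Xh4Y3dSEkeK3Jh3d4mau8qqd4eFZTI3m5dlre/rnNx2d2VYhlEQNXrtuYiZrMvLt3i6qXh2YjV4uYis7typiqu6l3h3QzIyFZqoiYm8yYmImbqYupdouqZprN7czbuoq9yHh1QxAQQxN1ZXqql2RpiLqqqoZXmrdkV4m6u7ypvdt5l0VCETVnhUZVZ3eHREWbzLmndmiHd3dUVZuZqqvLmJl2ZHg1eaypVDVlh2d2Z6zd7bdXqXQ3m7lnfMyZze/sy7ZIlnrLm6upuXVXdmdni7uoRIzdypm8rKqam87u/N7ch3dEOLy2iqy6h5lneZm6dndIzczdy4d4qWes3v7Ly6mblTE5u7hr3cuquqrNuruXZVy8ze7aqqiIdXne7LqpmMupeKh5qJq7vNzM7//cyoeYm+/u7svdy5dXq5q7vMzNzLqsqXWDWMze/Mvf/+uph2md7v//3d7ZdEeKrMzNzM/sqqqIZWEjaLzsrf7v/rmKur3dy7ze7KmHd5q93cy879y8porMYgAEaHne3d//3e7u7bVHec3au7uoeKze3ezdzOzLvdyoRBNYiL3tzf7e7u/9qZiKzamszLqHmqr//+ya3c3bu5mYV6l3iavsvN3d3dmarN3JiZypq8u5rd7t3Ju5m8doq7iHi6qYrNy83tzKhomKqaqqyqq93curunqqm7h6uazLiZdlrNu93t7t3tlXdVaaiaiJqrqqiZqlM1iJuomXnNuaunet7e7u3ciYdniYiqmphyJpyXVnmHdkMies2pZYqb3dupqs7czbhjNVh2eIqqlzNXmJqZmIiGQiNJuoZTJYmau6mHnNy8ypdCR0NEICV5qoeJu7qrqYpkaIiIqrqHiWNWmpmru93cq5iWhSEAJGWJmXeJuqqsuZh4mJmby8unZWZouZibzKm5mbuXVAJEM0ZnrMzLrd3dyYiKq7mqut3Lq7qqdVi7mJm83clSFFYzVove3u3bzt7tlni8uprMvM3t3LymR5rN783Lm6diIleIis3e26rLzd7ch3mszt297M7+3MuJzd/+/brMzKd0VjZ3V5u7mqq73dyoabvN3u293e7d3bqqvNzMuru8/qmGU0Z3nMy6q6qauqvKmpq97v7u3sur3Mupqq3s25rNyodmmIeazdzKvcyr3N3KmYrLq8u927zLu5zL7u7e3eyXrct3ZlOc3L3d7/7Ny7zKl3mbl3isy83dy97dzM//3MuazJcyFHzu7d3v/+ury8qHaKqYVoiruZdnvN3czM3NzNzM2od4ne7/7M7+7czKmau73dynVnmaglit7N7Jqqreut79uZmonM3M7d//7bqJqqu6ze2oZ3Ymeb3L3svNyqrM3u2nh1V4mJve7e2piJqrq7q9y7uoZmeIiqZbat//yaza27lmVUVUR6ubqXWJuoeKvMyZm7hCNGVnUwI2e+7dvMe965h2Z0ITRWmHesy6uqu6vJeJh2RFMUeDAGg1vd3uya7dp2UgJVMBeJvN27uql0RnqpmHaHiIYgASiaVpzu7rq7yZdDIkZUVZuruombt0EAFImYmomacgABZ5uIvN3e25mbl3VmeJdZd5qonNx3h3MRR5uqdEeoIDZXeZSN7M3sm83KiYd2ead3mqvN28y8y3RXeId0Q2mavJ"/>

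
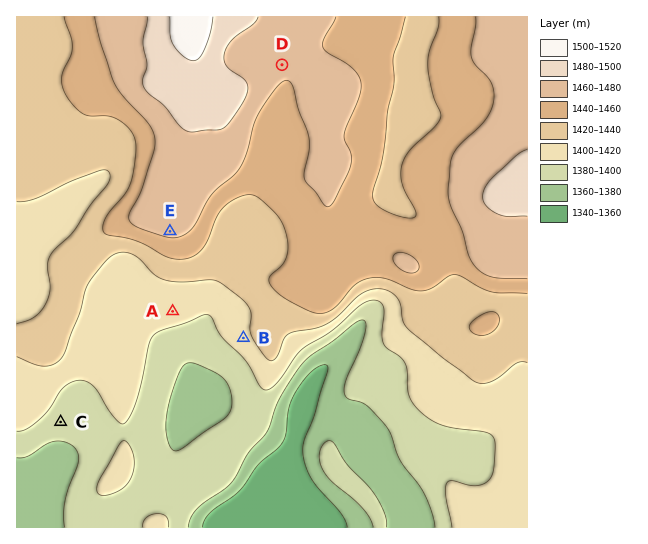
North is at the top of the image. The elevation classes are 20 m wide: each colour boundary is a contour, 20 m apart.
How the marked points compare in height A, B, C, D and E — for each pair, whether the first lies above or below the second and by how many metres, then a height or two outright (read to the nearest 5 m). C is below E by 75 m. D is above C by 70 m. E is above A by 55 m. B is below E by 50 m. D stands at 1460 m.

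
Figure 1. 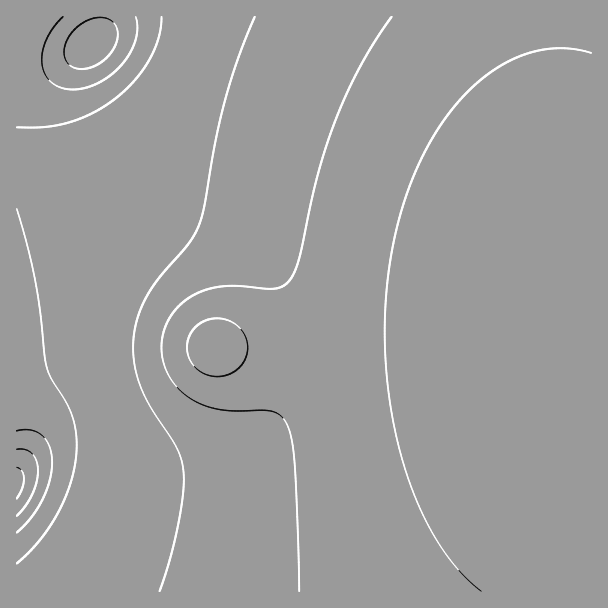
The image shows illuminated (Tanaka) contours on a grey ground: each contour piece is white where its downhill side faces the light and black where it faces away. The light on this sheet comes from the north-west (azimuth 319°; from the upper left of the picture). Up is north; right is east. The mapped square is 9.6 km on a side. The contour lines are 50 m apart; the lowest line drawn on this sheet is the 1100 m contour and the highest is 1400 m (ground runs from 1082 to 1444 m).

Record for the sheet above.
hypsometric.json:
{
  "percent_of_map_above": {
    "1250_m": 93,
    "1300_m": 71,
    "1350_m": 53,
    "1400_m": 29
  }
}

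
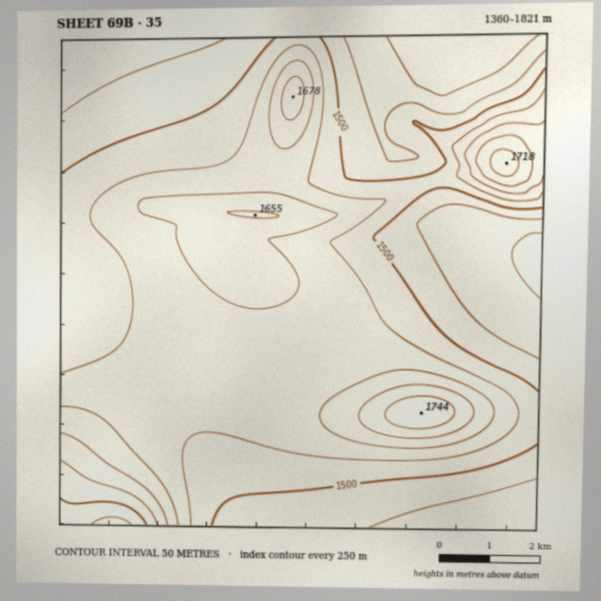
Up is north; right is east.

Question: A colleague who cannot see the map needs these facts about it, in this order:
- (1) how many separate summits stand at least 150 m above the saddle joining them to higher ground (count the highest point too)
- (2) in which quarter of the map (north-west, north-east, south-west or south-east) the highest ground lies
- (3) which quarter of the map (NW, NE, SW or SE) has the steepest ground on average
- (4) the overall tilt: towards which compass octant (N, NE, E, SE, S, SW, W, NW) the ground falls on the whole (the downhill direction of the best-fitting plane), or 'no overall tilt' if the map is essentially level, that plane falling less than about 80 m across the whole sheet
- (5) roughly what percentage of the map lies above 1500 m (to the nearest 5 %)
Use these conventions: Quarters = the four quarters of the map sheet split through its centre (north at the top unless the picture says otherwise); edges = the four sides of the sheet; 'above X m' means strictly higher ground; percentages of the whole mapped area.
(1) There are 3 summits with 150 m or more of prominence.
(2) Look to the south-west quarter for the highest ground.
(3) The north-east quarter is the steepest part of the map.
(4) Overall the map slopes down towards the north-east.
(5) Roughly 70 % of the ground is higher than 1500 m.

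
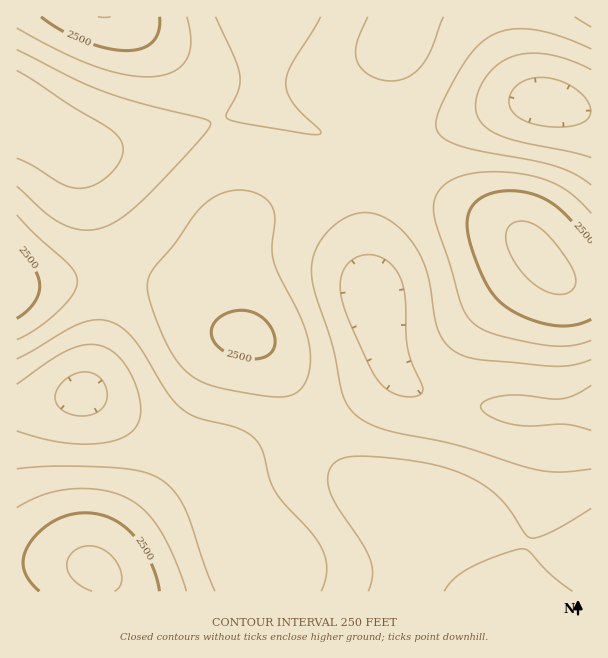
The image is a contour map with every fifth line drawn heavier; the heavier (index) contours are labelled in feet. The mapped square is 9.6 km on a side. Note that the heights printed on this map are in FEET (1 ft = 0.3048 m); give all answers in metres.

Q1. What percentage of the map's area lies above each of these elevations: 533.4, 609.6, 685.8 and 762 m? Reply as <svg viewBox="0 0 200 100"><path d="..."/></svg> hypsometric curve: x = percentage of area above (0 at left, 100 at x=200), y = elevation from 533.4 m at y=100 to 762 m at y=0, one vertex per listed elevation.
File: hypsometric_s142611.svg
<svg viewBox="0 0 200 100"><path d="M178 100l-51-33-67-34-43-33"/></svg>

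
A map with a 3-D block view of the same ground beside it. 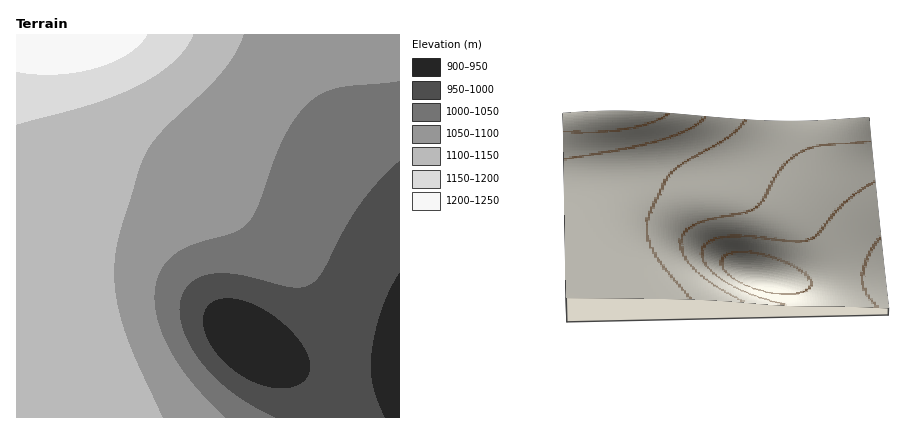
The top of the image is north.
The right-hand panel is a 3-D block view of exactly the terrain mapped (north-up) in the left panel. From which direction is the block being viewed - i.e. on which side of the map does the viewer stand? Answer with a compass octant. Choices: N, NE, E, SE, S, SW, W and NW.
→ S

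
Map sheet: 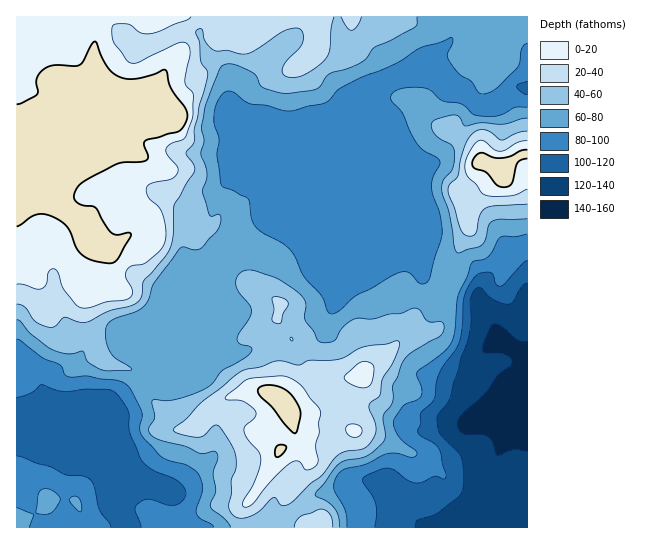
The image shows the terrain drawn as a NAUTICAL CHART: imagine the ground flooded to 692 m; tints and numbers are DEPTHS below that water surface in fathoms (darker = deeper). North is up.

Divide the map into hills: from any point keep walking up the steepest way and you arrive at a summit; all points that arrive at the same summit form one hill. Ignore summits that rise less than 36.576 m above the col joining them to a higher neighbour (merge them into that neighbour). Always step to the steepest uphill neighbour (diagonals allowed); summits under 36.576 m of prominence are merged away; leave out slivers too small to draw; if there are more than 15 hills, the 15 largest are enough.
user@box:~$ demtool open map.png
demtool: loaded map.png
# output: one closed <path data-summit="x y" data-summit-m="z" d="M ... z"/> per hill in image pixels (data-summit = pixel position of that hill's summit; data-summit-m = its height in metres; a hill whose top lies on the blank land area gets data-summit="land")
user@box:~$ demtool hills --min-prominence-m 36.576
<path data-summit="land" d="M527 16l-510 0-1 419 26 4 17-7 6 0 30 13 7 7 2-39 26-21 30-11 45-111 25-29 8 14 4 1 11-3 12-16 19-44 59-60 8-2 5-5 4-15-9-18 12-8 28-8 16 0 23-4 8 3 13 15 14 4 12 10 14 2 23-19 14-1z"/><path data-summit="land" d="M358 121l-7 10-8 2-59 60-19 44-12 16-11 3-4-1-8-14-25 29-45 111-30 11-26 21-1 38 14 16 2 12 10-2 13 2 28 12 3 7 2 19 4 11 262 0 6-11 23-13 11-10 6-17 20-44 8-10 13-5-18-9-8 0-33 15-47 7-33-15-16-11-15-5-8-1-13 4-13-12-21-29-3-8 17-13 8-10 4-17 28-65z"/><path data-summit="362 375" data-summit-m="677" d="M361 117l-2 1-2 12 0 119-28 65-4 17-8 10-17 13 3 8 21 29 13 12 13-4 8 1 15 5 16 11 33 15 47-7 33-15 8 0 17 8 1-62-23-12-9-9-5-15-13-18-32-8-21-14-5-20z"/><path data-summit="land" d="M430 73l-23 4-16 0-28 8-12 8 69 166 5 20 21 14 32 8 13 18 5 15 9 9 22 12 1-266-7-2-7 1-17 16-6 3-12 0-14-12-14-4-13-15z"/><path data-summit="17 523" data-summit-m="553" d="M65 432l-6 0-17 7-26-2 0 90 110 1-2-6-11-13-2-11 1-9 7-10-2-12-22-22z"/>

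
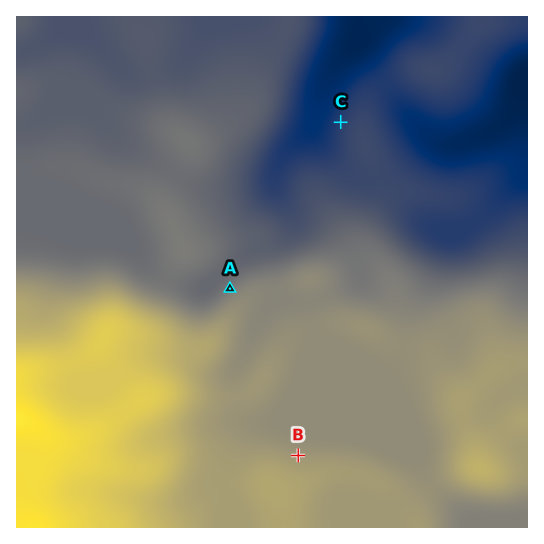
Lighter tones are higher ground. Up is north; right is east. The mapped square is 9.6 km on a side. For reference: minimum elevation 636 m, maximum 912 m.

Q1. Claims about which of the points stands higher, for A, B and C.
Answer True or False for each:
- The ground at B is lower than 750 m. False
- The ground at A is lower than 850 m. True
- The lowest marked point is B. False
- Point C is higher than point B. False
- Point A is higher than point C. True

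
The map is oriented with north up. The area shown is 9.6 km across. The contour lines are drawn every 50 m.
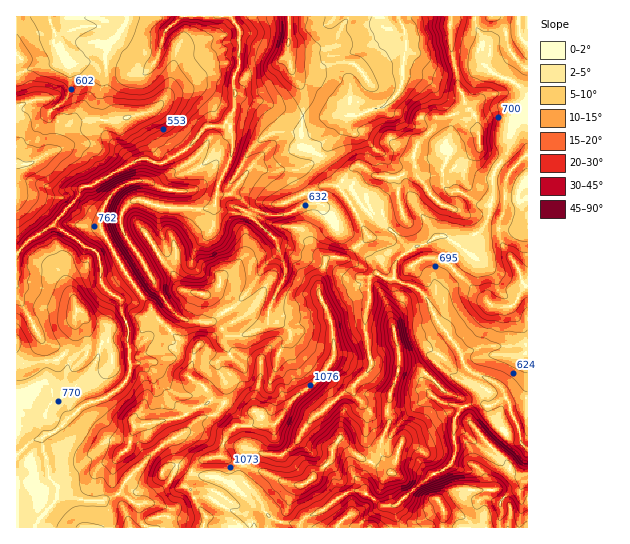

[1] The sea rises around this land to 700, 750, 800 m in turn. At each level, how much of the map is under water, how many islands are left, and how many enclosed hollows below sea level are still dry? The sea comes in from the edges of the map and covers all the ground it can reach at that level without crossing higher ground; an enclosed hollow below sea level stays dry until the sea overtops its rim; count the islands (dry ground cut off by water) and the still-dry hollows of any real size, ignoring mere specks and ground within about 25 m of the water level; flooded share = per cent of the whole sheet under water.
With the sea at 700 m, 40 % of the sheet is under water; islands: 0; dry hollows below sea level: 0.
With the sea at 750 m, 51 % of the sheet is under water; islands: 0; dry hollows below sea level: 0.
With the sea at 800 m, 65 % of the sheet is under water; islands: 1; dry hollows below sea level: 0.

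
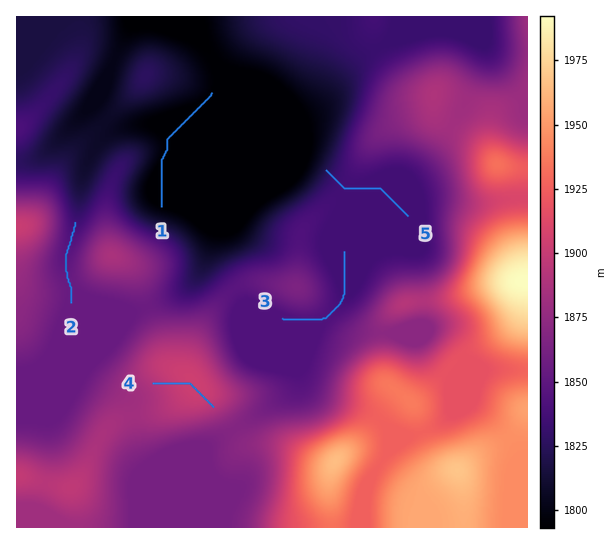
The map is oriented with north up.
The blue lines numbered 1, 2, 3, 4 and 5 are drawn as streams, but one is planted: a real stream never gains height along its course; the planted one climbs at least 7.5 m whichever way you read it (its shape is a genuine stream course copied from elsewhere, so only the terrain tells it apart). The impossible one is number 4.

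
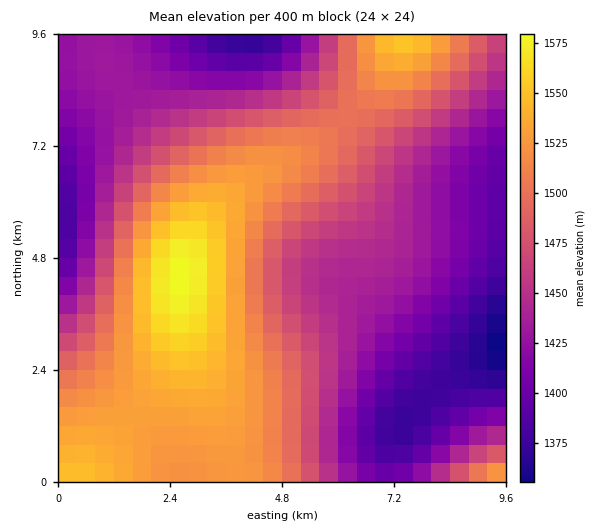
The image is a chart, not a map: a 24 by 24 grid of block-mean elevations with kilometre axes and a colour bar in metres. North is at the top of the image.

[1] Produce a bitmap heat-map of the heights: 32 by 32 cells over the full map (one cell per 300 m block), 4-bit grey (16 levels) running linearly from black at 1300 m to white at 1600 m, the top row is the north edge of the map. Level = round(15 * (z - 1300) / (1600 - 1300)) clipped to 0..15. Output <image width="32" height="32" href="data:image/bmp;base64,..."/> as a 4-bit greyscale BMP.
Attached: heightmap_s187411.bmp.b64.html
<image width="32" height="32" href="data:image/bmp;base64,Qk12AgAAAAAAAHYAAAAoAAAAIAAAACAAAAABAAQAAAAAAAACAAATCwAAEwsAABAAAAAAAAAAAAAAABEREQAiIiIAMzMzAERERABVVVUAZmZmAHd3dwCIiIgAmZmZAKqqqgC7u7sAzMzMAN3d3QDu7u4A////AMzMzLu7u7u7qYd2VVZ4mrvMzMy7u7u7u6mHZVRFZ4mazMzMu7u7u7uph2VERFZniMzMzLu7u7u7qYdlRERFZne7zMy7zMy7u6mHZURERFVmu7u8zMzMy7uph2VURERFVbu7vMzMzMu6qYd2VERERESqu7zMzMzLuqmIdlVEREQzqqu8zMzMy7qpiHZlVERDM5mrvM3d3Mu6mYh3ZlVEQzOJmrzN3dzLqpiHd2ZlVEQzeJq83d3cy6mYh3dmZlVEM3eavN3u3cupiId3dmZVVENnibze7t3LqYh3d3dmZVREVoms3u7dy6mId3d3dmZVRFZ5rN7u3cupiHd3d3dmVVRFeKvN7t3LqYiHd3d3ZmVURXibzd3dy6mYiIh3d2ZlVUVomrzd3Mu6mZiIh3dmZVVFZ5q8zMzLuqmZiId3ZmVVRWeJq8zMzLuqqZiId2ZlVUVniZq7vMu7uqqZiHdmZVVVZ3iZqru7u7uqqZiHdmVVVWZ4iZqqu7u7qqmYh3ZmVVZmd4iZmqqru6qqmYh3ZmVmZnd4iJmZqqqqqqmYh3ZmZmZ3d3eIiJmZqqqqqZiHZmZmd3d3d3d4iZmqqqqZiHZmZ3dmZmZmZ3iJqru7qpiHZnd2ZmZVVVZniau8y7qph2Z3dmZVVERFVnirvMzLqYhmd2ZmVURDRFZ4q8zdy7qY"/>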